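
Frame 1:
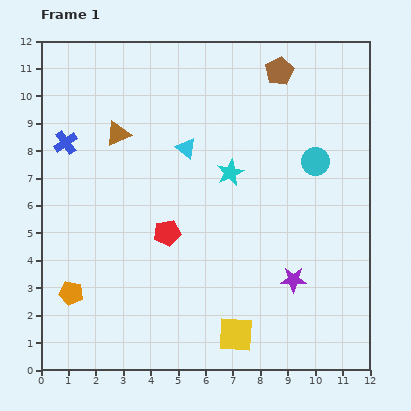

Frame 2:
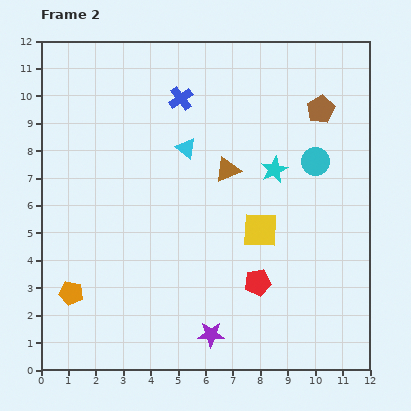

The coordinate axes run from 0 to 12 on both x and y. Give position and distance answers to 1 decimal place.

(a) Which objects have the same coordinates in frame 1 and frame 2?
the orange pentagon, the cyan circle, the cyan triangle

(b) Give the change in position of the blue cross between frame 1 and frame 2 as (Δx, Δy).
(4.2, 1.6)

The blue cross was at (0.9, 8.3) in frame 1 and (5.1, 9.9) in frame 2.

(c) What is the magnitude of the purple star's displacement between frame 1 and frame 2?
3.6

The purple star moved from (9.2, 3.3) to (6.2, 1.3), a distance of √(3.0² + 2.0²) ≈ 3.6.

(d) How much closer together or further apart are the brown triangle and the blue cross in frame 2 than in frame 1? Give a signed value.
+1.2

Distance in frame 1: 1.9. Distance in frame 2: 3.1.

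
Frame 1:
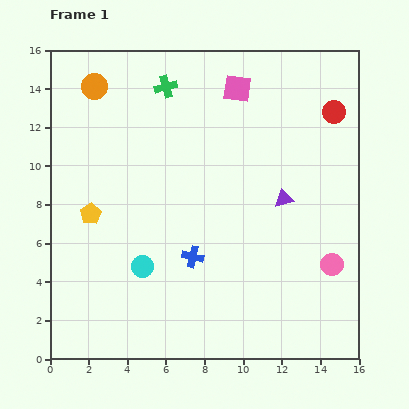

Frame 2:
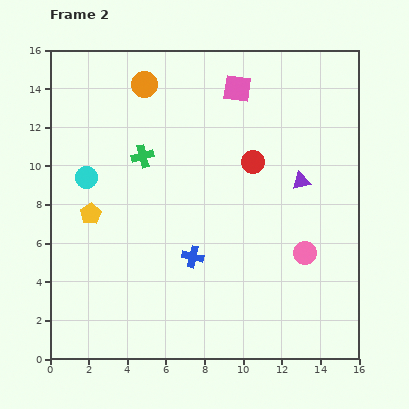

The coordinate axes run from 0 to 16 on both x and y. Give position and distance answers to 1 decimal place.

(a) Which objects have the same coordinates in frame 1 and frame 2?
the yellow pentagon, the pink square, the blue cross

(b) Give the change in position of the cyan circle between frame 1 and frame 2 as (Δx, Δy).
(-2.9, 4.6)

The cyan circle was at (4.8, 4.8) in frame 1 and (1.9, 9.4) in frame 2.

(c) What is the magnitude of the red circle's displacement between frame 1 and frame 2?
4.9

The red circle moved from (14.7, 12.8) to (10.5, 10.2), a distance of √(4.2² + 2.6²) ≈ 4.9.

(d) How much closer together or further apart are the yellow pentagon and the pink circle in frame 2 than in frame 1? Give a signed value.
-1.5

Distance in frame 1: 12.8. Distance in frame 2: 11.3.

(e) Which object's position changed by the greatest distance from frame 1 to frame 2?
the cyan circle

(moved 5.4; next 4.9)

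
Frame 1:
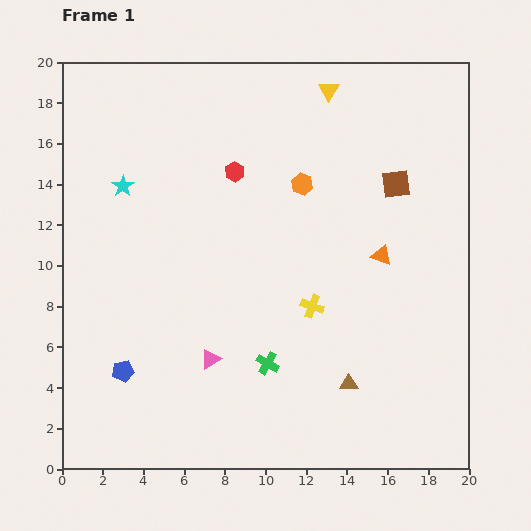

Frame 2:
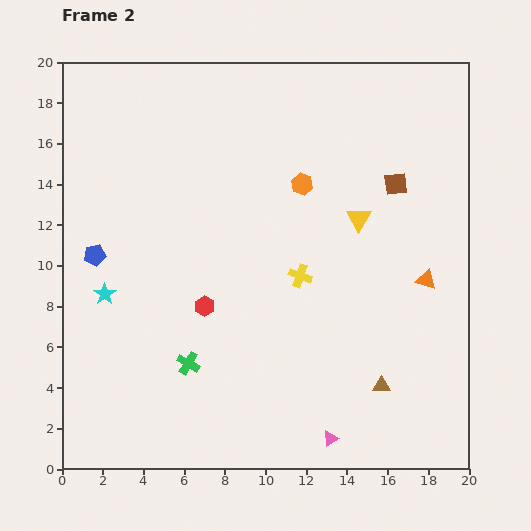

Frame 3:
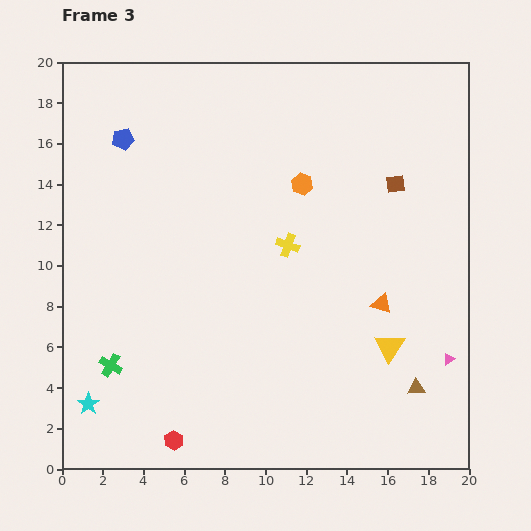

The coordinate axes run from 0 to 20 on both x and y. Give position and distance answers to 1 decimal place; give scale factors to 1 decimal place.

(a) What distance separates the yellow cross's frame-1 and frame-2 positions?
1.6

The yellow cross moved from (12.3, 8.0) to (11.7, 9.5), a distance of √(0.6² + 1.5²) ≈ 1.6.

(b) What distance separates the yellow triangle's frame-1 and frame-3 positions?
13.0

The yellow triangle moved from (13.1, 18.6) to (16.1, 6.0), a distance of √(3.0² + 12.6²) ≈ 13.0.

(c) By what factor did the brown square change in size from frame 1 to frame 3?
0.7×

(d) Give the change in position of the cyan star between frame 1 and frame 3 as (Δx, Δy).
(-1.7, -10.7)

The cyan star was at (3.0, 13.9) in frame 1 and (1.3, 3.2) in frame 3.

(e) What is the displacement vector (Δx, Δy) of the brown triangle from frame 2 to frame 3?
(1.7, -0.1)

The brown triangle was at (15.7, 4.1) in frame 2 and (17.4, 4.0) in frame 3.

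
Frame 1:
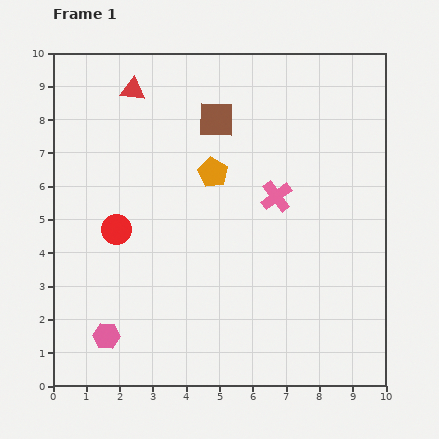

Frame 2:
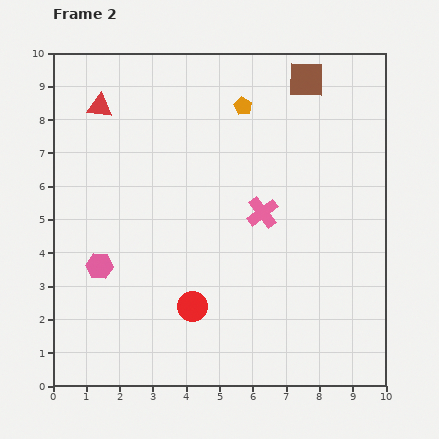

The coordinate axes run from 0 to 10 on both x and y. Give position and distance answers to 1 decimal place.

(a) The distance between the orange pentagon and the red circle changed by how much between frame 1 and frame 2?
+2.8

Distance in frame 1: 3.4. Distance in frame 2: 6.2.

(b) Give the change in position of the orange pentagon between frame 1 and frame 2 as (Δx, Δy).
(0.9, 2.0)

The orange pentagon was at (4.8, 6.4) in frame 1 and (5.7, 8.4) in frame 2.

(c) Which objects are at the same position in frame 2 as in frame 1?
none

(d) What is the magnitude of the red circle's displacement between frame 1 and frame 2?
3.3

The red circle moved from (1.9, 4.7) to (4.2, 2.4), a distance of √(2.3² + 2.3²) ≈ 3.3.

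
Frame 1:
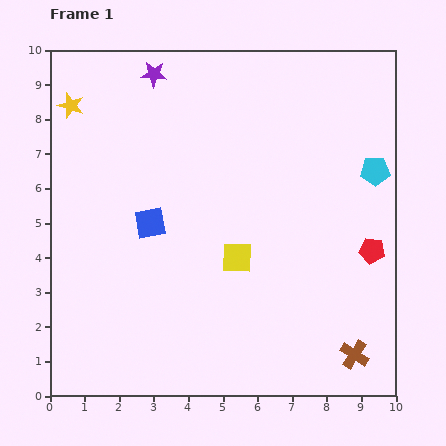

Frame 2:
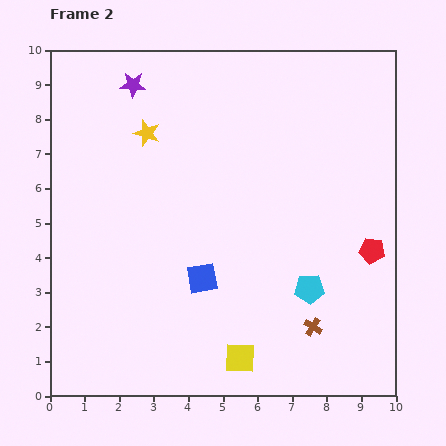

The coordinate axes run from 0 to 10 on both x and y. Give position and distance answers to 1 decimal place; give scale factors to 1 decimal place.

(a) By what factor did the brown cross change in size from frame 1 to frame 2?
0.6×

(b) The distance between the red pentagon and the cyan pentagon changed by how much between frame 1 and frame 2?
-0.2

Distance in frame 1: 2.3. Distance in frame 2: 2.1.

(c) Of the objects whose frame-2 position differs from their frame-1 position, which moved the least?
the purple star

(moved 0.7)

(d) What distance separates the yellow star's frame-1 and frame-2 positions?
2.3

The yellow star moved from (0.6, 8.4) to (2.8, 7.6), a distance of √(2.2² + 0.8²) ≈ 2.3.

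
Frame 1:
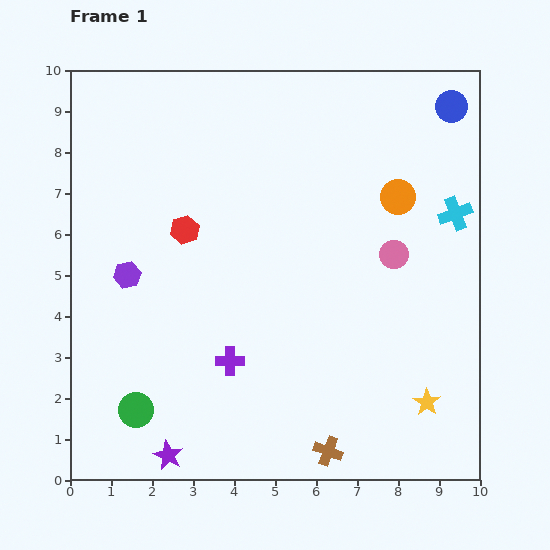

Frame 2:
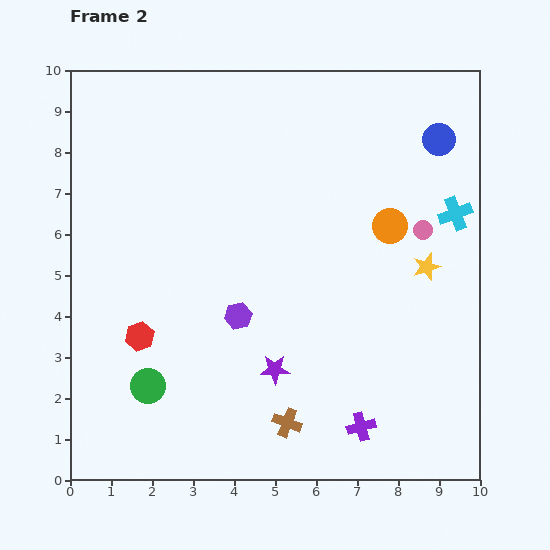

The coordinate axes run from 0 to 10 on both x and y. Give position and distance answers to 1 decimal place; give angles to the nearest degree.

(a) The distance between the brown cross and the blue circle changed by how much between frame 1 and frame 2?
-1.1

Distance in frame 1: 8.9. Distance in frame 2: 7.8.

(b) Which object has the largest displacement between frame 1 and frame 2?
the purple cross

(moved 3.6; next 3.3)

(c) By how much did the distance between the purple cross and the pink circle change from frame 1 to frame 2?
+0.2

Distance in frame 1: 4.8. Distance in frame 2: 5.0.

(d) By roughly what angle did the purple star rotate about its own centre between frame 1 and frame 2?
29° counter-clockwise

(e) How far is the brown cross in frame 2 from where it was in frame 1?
1.2

The brown cross moved from (6.3, 0.7) to (5.3, 1.4), a distance of √(1.0² + 0.7²) ≈ 1.2.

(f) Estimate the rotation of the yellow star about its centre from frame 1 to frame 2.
20° clockwise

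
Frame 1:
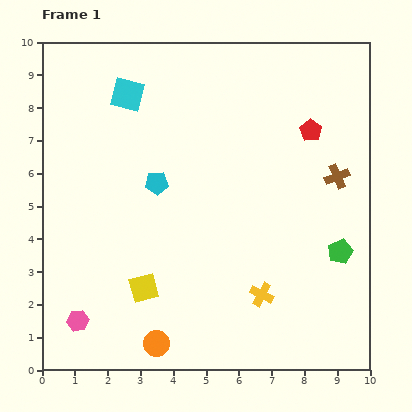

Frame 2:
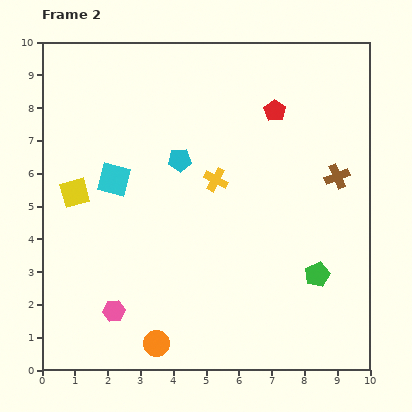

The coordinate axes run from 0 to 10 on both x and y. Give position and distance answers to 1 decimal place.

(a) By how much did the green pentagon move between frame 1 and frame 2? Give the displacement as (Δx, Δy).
(-0.7, -0.7)

The green pentagon was at (9.1, 3.6) in frame 1 and (8.4, 2.9) in frame 2.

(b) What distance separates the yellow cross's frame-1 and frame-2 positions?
3.8

The yellow cross moved from (6.7, 2.3) to (5.3, 5.8), a distance of √(1.4² + 3.5²) ≈ 3.8.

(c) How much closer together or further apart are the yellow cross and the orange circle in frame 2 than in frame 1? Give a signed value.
+1.8

Distance in frame 1: 3.5. Distance in frame 2: 5.3.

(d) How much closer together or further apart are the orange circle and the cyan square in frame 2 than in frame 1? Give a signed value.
-2.5

Distance in frame 1: 7.7. Distance in frame 2: 5.2.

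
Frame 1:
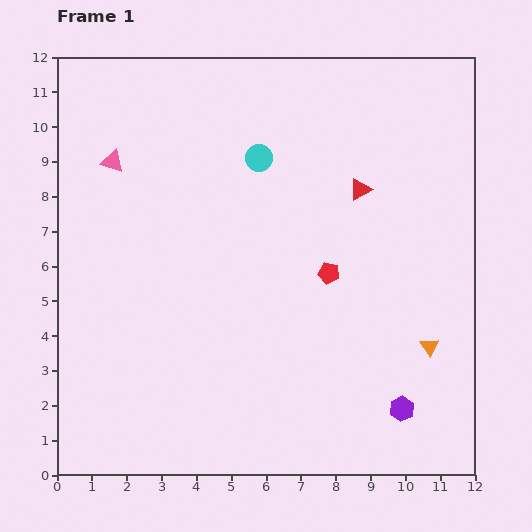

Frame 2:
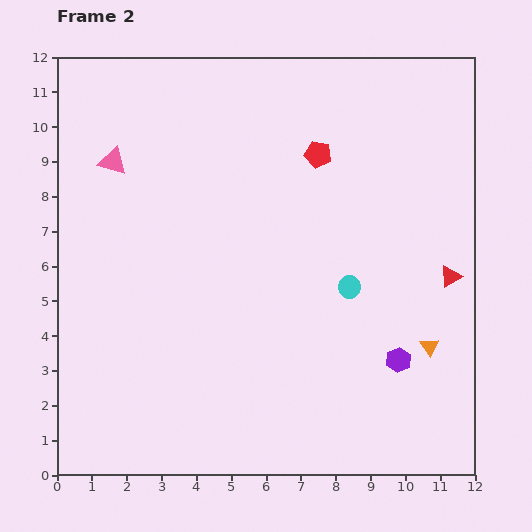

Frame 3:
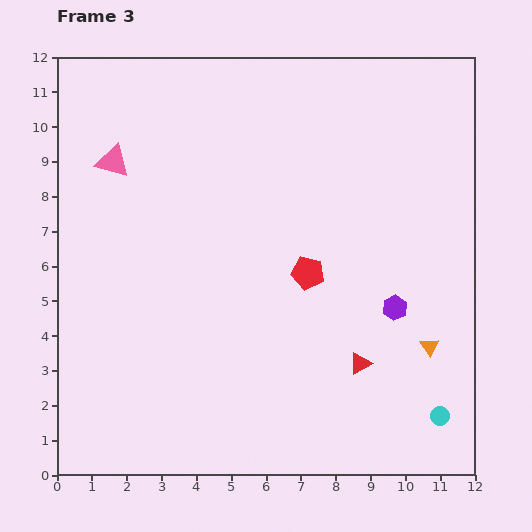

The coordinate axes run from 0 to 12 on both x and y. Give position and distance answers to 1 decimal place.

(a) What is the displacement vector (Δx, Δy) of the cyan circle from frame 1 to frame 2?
(2.6, -3.7)

The cyan circle was at (5.8, 9.1) in frame 1 and (8.4, 5.4) in frame 2.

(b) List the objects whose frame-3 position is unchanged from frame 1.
the orange triangle, the pink triangle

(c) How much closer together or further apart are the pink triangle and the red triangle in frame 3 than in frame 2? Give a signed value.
-1.0

Distance in frame 2: 10.2. Distance in frame 3: 9.2.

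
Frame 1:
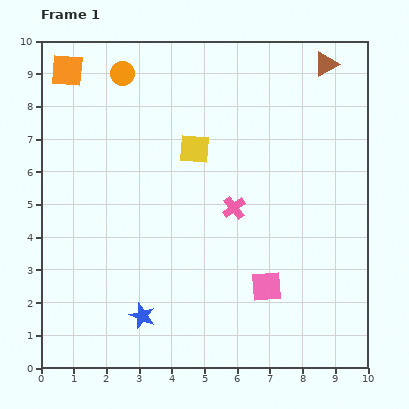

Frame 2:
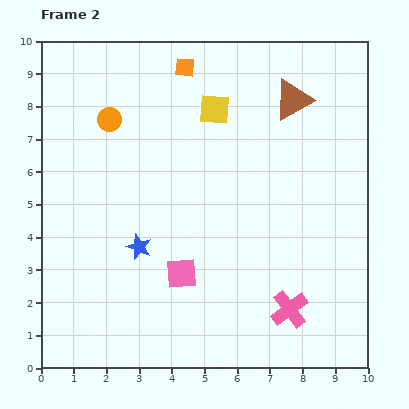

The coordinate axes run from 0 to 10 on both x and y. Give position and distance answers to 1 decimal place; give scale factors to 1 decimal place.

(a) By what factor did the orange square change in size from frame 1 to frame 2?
0.6×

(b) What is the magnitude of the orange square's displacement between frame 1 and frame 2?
3.6

The orange square moved from (0.8, 9.1) to (4.4, 9.2), a distance of √(3.6² + 0.1²) ≈ 3.6.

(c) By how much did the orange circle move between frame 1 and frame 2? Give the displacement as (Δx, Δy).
(-0.4, -1.4)

The orange circle was at (2.5, 9.0) in frame 1 and (2.1, 7.6) in frame 2.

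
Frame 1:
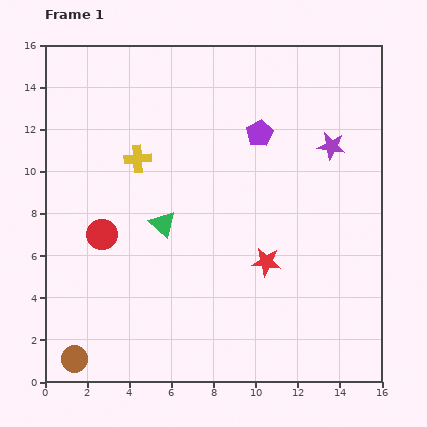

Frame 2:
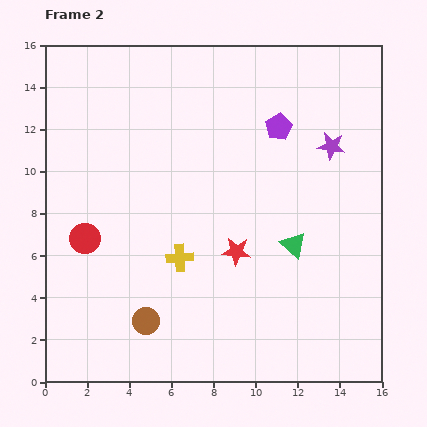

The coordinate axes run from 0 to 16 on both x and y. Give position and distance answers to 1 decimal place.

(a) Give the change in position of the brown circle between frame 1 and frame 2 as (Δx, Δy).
(3.4, 1.8)

The brown circle was at (1.4, 1.1) in frame 1 and (4.8, 2.9) in frame 2.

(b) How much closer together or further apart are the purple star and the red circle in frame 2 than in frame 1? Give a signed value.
+0.8

Distance in frame 1: 11.7. Distance in frame 2: 12.5.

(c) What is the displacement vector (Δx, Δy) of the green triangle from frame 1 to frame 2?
(6.2, -1.0)

The green triangle was at (5.6, 7.5) in frame 1 and (11.8, 6.5) in frame 2.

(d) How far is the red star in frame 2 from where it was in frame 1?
1.5

The red star moved from (10.5, 5.7) to (9.1, 6.2), a distance of √(1.4² + 0.5²) ≈ 1.5.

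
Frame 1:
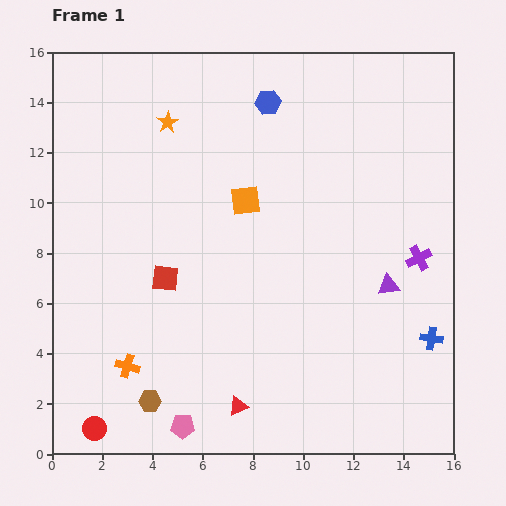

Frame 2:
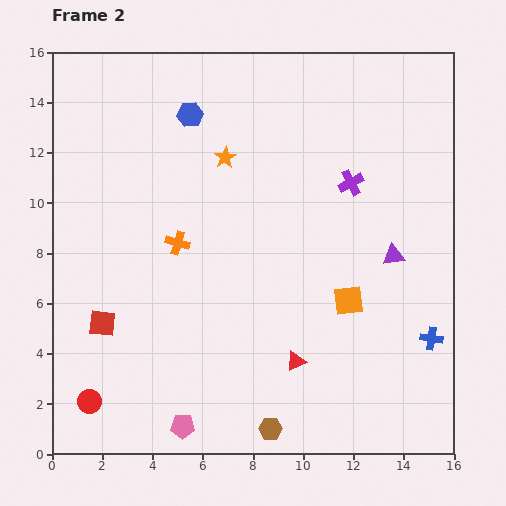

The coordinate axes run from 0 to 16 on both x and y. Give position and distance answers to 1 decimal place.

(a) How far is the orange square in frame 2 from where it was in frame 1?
5.7

The orange square moved from (7.7, 10.1) to (11.8, 6.1), a distance of √(4.1² + 4.0²) ≈ 5.7.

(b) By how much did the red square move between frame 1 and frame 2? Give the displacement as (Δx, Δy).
(-2.5, -1.8)

The red square was at (4.5, 7.0) in frame 1 and (2.0, 5.2) in frame 2.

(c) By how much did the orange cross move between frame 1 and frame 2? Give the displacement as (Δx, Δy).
(2.0, 4.9)

The orange cross was at (3.0, 3.5) in frame 1 and (5.0, 8.4) in frame 2.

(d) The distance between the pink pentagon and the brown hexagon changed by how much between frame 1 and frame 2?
+1.9

Distance in frame 1: 1.6. Distance in frame 2: 3.5.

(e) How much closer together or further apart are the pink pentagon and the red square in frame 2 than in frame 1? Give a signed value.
-0.7

Distance in frame 1: 5.9. Distance in frame 2: 5.2.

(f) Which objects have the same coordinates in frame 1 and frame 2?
the blue cross, the pink pentagon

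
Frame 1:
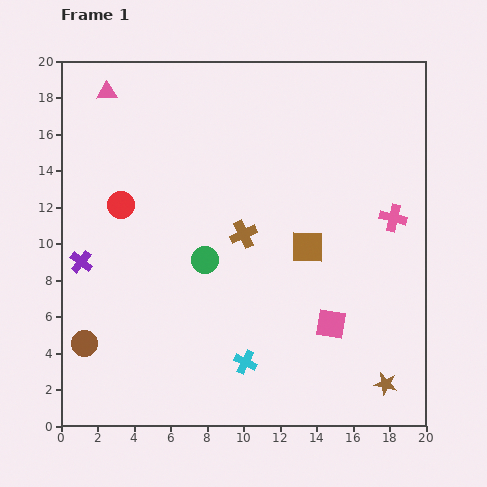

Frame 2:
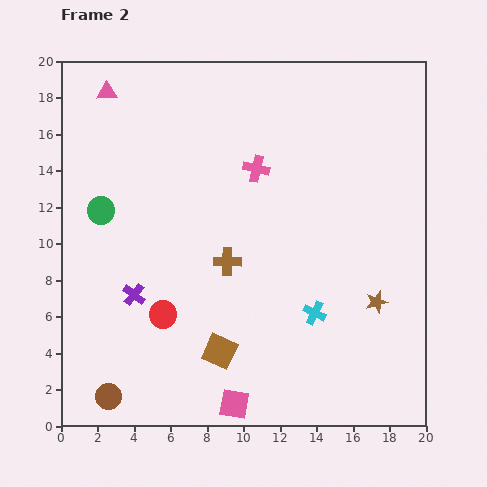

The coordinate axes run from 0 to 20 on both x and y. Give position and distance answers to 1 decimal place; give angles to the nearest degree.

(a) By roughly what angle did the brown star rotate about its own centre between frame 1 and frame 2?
27° counter-clockwise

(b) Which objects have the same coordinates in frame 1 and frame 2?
the pink triangle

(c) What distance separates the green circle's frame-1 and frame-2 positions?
6.3

The green circle moved from (7.9, 9.1) to (2.2, 11.8), a distance of √(5.7² + 2.7²) ≈ 6.3.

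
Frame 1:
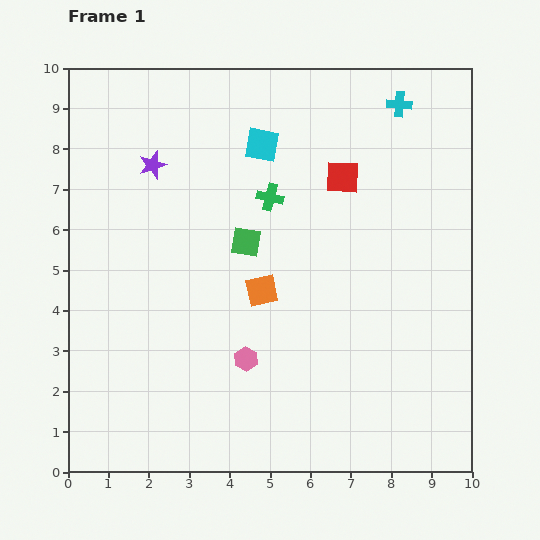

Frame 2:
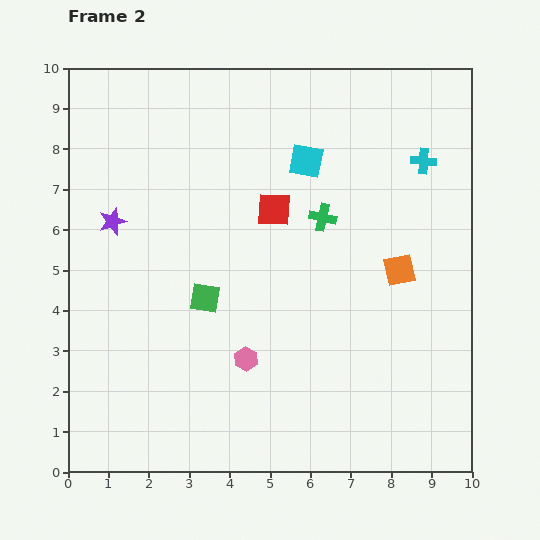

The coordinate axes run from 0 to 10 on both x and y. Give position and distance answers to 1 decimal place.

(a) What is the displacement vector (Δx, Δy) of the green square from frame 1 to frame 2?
(-1.0, -1.4)

The green square was at (4.4, 5.7) in frame 1 and (3.4, 4.3) in frame 2.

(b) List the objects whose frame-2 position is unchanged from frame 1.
the pink hexagon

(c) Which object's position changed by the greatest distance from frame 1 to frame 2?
the orange square

(moved 3.4; next 1.9)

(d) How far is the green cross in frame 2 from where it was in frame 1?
1.4

The green cross moved from (5.0, 6.8) to (6.3, 6.3), a distance of √(1.3² + 0.5²) ≈ 1.4.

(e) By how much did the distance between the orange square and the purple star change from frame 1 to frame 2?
+3.1

Distance in frame 1: 4.1. Distance in frame 2: 7.2.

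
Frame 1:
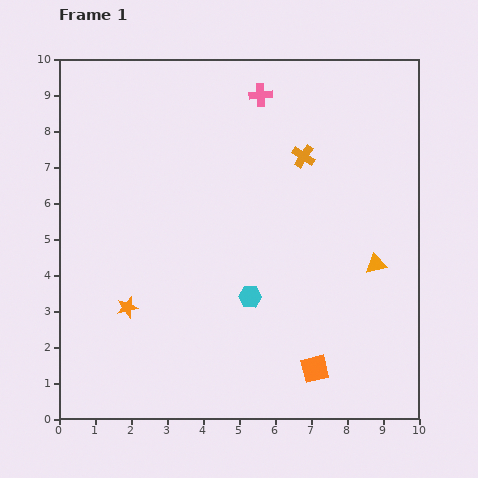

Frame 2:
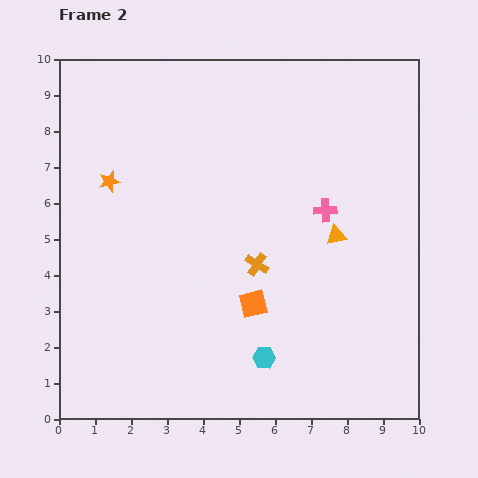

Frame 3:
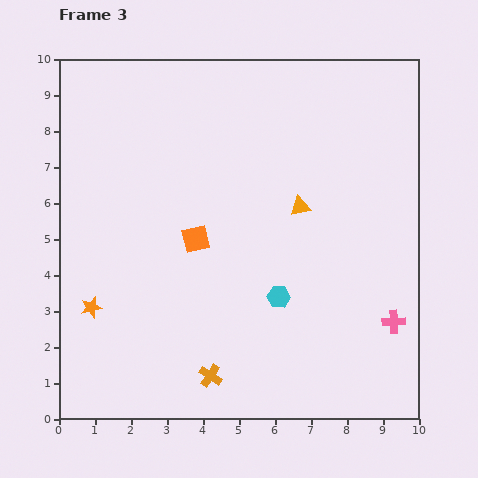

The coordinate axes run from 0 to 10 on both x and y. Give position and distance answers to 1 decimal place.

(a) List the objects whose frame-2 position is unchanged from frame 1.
none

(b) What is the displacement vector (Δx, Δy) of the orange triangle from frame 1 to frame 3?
(-2.1, 1.6)

The orange triangle was at (8.8, 4.3) in frame 1 and (6.7, 5.9) in frame 3.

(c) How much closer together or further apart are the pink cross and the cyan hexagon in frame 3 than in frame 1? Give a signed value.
-2.3

Distance in frame 1: 5.6. Distance in frame 3: 3.3.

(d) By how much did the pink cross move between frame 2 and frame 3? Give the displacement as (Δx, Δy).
(1.9, -3.1)

The pink cross was at (7.4, 5.8) in frame 2 and (9.3, 2.7) in frame 3.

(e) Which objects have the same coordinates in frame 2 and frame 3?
none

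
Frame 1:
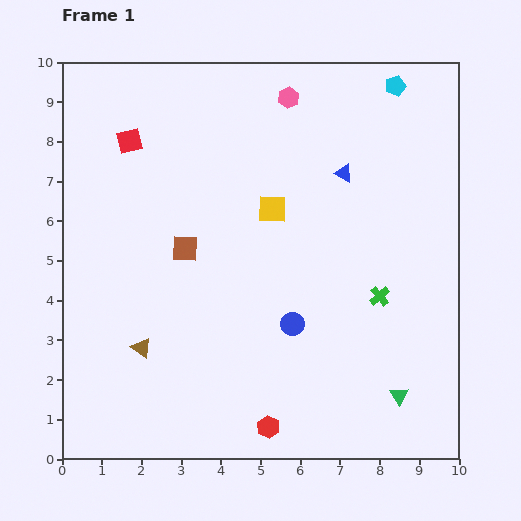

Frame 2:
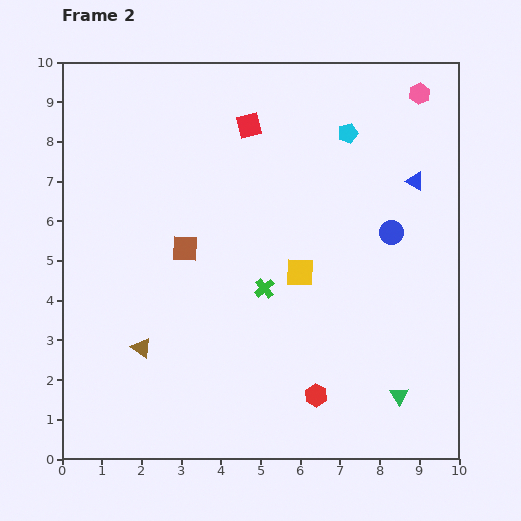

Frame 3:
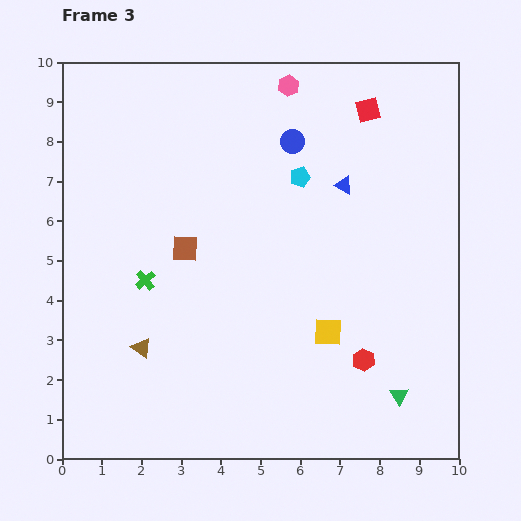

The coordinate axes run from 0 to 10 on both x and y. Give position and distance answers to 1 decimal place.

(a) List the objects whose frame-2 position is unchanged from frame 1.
the brown triangle, the green triangle, the brown square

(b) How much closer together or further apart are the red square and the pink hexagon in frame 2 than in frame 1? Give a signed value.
+0.3

Distance in frame 1: 4.1. Distance in frame 2: 4.4.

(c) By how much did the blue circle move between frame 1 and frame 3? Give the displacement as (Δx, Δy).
(0.0, 4.6)

The blue circle was at (5.8, 3.4) in frame 1 and (5.8, 8.0) in frame 3.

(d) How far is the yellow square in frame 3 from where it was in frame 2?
1.7

The yellow square moved from (6.0, 4.7) to (6.7, 3.2), a distance of √(0.7² + 1.5²) ≈ 1.7.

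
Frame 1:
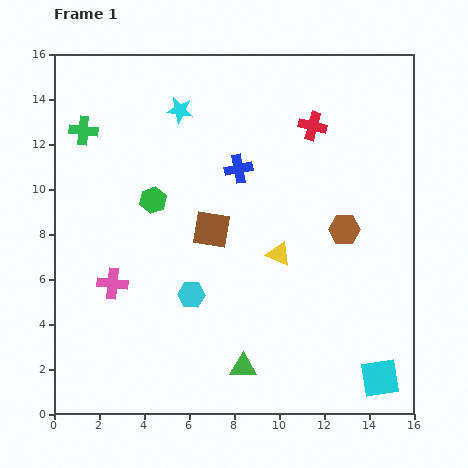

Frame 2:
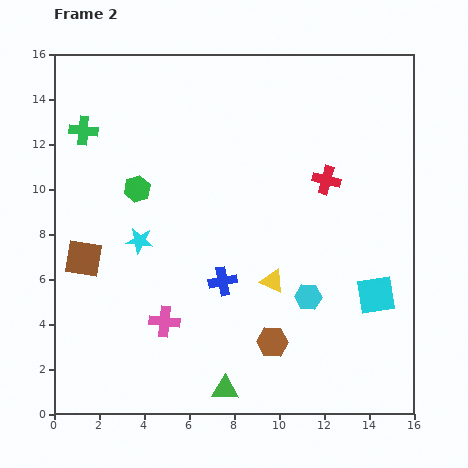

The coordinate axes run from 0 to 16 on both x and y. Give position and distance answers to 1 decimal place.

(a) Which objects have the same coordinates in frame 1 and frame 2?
the green cross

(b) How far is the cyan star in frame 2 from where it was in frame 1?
6.1

The cyan star moved from (5.6, 13.5) to (3.8, 7.7), a distance of √(1.8² + 5.8²) ≈ 6.1.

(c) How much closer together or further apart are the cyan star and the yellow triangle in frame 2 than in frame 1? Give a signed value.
-1.6

Distance in frame 1: 7.8. Distance in frame 2: 6.2.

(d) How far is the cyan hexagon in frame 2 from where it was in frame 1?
5.2

The cyan hexagon moved from (6.1, 5.3) to (11.3, 5.2), a distance of √(5.2² + 0.1²) ≈ 5.2.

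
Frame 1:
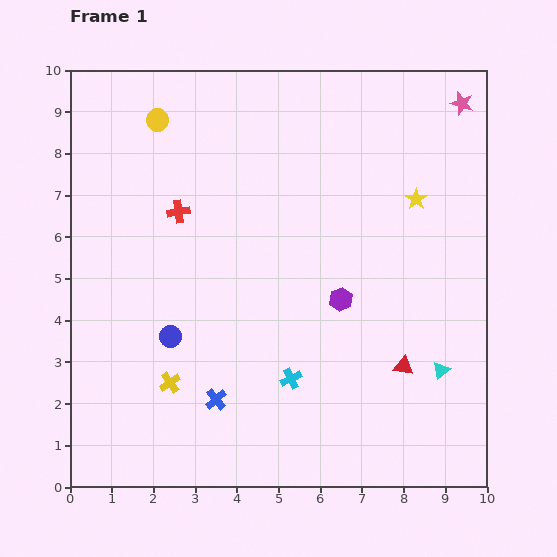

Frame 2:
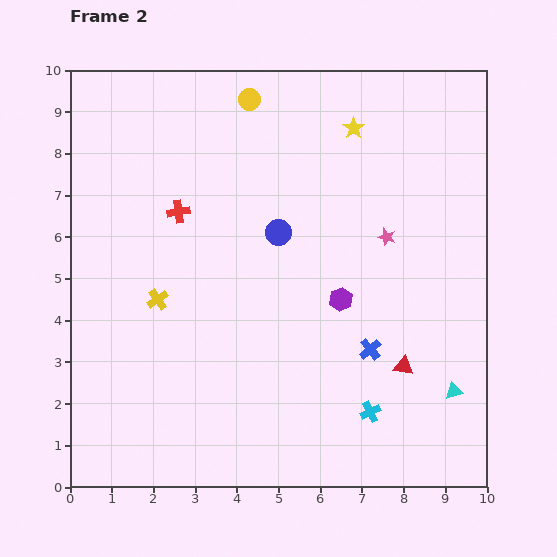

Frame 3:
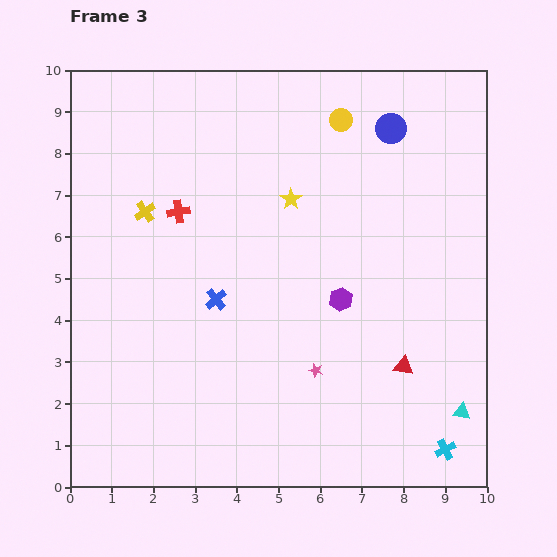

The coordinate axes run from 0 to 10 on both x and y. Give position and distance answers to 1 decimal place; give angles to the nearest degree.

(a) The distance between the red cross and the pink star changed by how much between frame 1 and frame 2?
-2.3

Distance in frame 1: 7.3. Distance in frame 2: 5.0.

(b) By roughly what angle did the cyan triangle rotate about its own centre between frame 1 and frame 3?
47° clockwise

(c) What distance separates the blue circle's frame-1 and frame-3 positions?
7.3

The blue circle moved from (2.4, 3.6) to (7.7, 8.6), a distance of √(5.3² + 5.0²) ≈ 7.3.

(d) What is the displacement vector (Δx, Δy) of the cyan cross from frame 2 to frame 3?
(1.8, -0.9)

The cyan cross was at (7.2, 1.8) in frame 2 and (9.0, 0.9) in frame 3.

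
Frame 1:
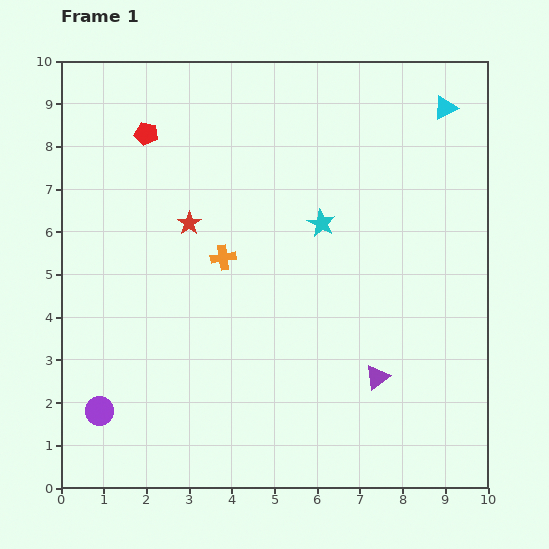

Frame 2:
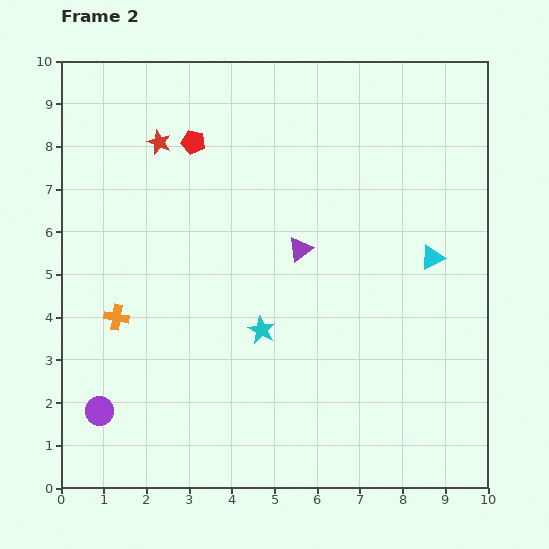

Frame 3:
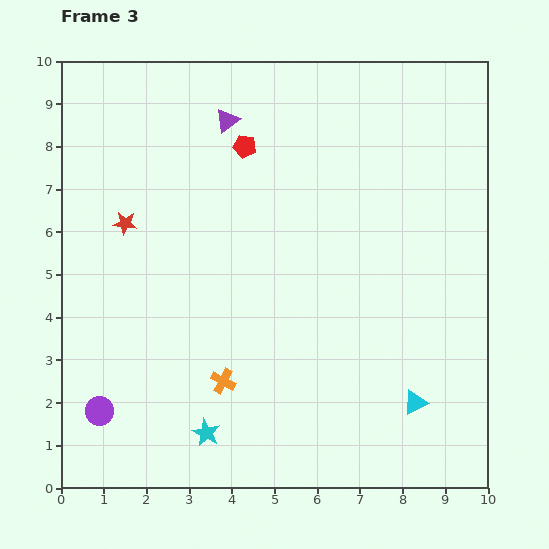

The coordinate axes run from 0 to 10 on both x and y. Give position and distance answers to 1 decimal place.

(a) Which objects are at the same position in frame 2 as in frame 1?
the purple circle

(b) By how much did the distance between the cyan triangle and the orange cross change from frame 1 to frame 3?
-1.8

Distance in frame 1: 6.3. Distance in frame 3: 4.5.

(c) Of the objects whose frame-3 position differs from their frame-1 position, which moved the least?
the red star

(moved 1.5)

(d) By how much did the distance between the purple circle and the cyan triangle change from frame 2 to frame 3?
-1.2

Distance in frame 2: 8.6. Distance in frame 3: 7.4.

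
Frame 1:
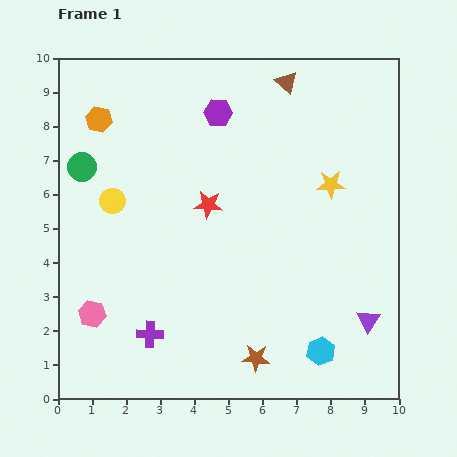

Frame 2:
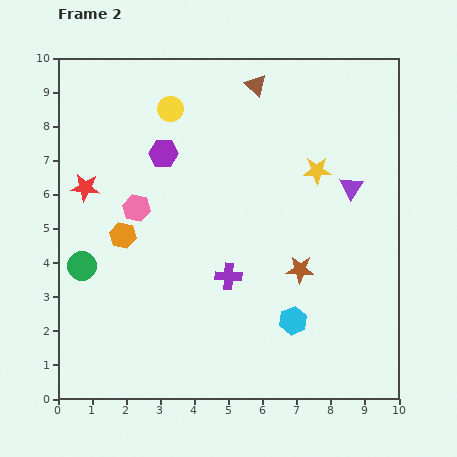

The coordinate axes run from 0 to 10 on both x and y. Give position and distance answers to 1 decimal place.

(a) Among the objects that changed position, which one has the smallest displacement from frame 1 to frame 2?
the yellow star

(moved 0.6)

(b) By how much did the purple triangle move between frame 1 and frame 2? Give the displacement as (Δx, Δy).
(-0.5, 3.9)

The purple triangle was at (9.1, 2.3) in frame 1 and (8.6, 6.2) in frame 2.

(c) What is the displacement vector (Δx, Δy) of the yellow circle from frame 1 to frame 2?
(1.7, 2.7)

The yellow circle was at (1.6, 5.8) in frame 1 and (3.3, 8.5) in frame 2.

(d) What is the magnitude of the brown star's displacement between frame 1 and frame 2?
2.9

The brown star moved from (5.8, 1.2) to (7.1, 3.8), a distance of √(1.3² + 2.6²) ≈ 2.9.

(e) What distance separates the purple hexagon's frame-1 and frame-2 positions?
2.0

The purple hexagon moved from (4.7, 8.4) to (3.1, 7.2), a distance of √(1.6² + 1.2²) ≈ 2.0.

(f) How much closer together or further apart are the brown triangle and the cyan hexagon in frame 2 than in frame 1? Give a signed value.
-1.0

Distance in frame 1: 8.0. Distance in frame 2: 7.0.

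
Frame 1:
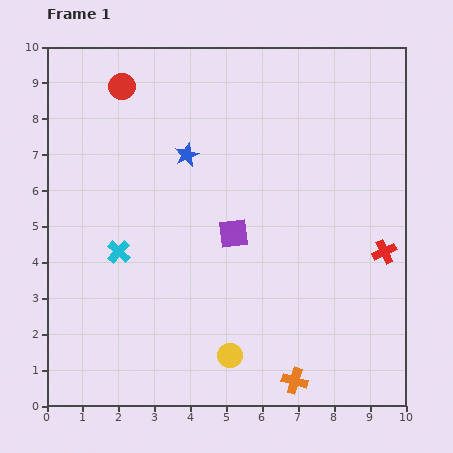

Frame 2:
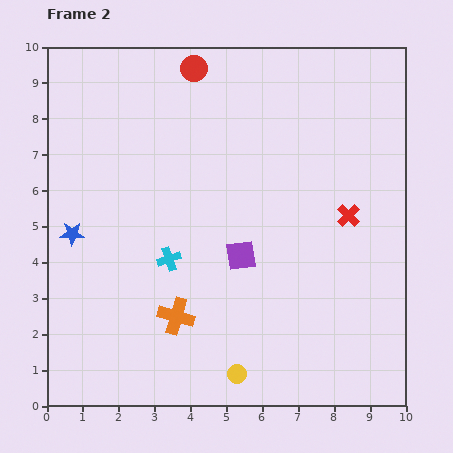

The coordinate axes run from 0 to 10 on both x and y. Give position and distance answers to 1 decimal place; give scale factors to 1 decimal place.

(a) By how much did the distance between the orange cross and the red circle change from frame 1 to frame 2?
-2.6

Distance in frame 1: 9.5. Distance in frame 2: 6.9.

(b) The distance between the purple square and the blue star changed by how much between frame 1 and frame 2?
+2.1

Distance in frame 1: 2.6. Distance in frame 2: 4.7.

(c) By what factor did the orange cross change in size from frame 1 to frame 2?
1.4×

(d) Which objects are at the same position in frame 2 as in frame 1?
none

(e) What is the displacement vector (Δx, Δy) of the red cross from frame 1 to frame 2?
(-1.0, 1.0)

The red cross was at (9.4, 4.3) in frame 1 and (8.4, 5.3) in frame 2.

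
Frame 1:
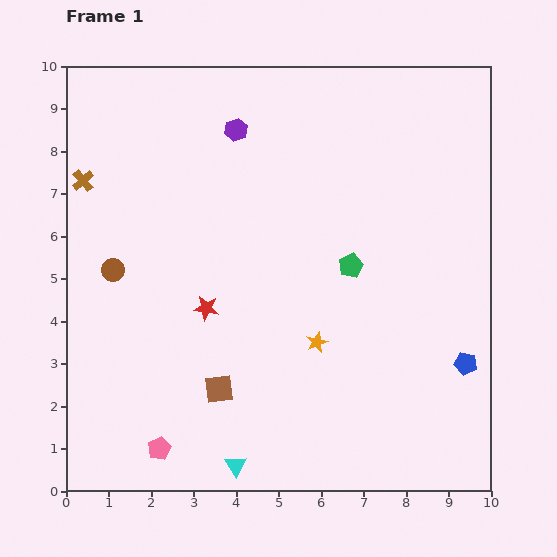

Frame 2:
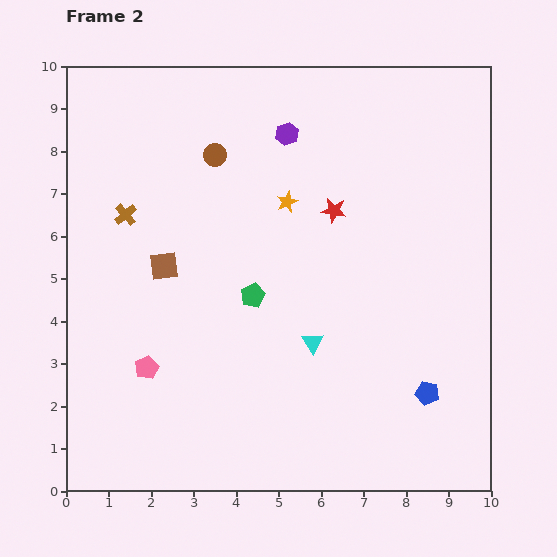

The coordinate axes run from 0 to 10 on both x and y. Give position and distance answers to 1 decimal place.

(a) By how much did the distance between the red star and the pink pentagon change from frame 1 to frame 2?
+2.2

Distance in frame 1: 3.5. Distance in frame 2: 5.7.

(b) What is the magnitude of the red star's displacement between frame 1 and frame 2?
3.8

The red star moved from (3.3, 4.3) to (6.3, 6.6), a distance of √(3.0² + 2.3²) ≈ 3.8.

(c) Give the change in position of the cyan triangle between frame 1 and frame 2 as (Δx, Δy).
(1.8, 2.9)

The cyan triangle was at (4.0, 0.6) in frame 1 and (5.8, 3.5) in frame 2.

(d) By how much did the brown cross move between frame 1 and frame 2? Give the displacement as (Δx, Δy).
(1.0, -0.8)

The brown cross was at (0.4, 7.3) in frame 1 and (1.4, 6.5) in frame 2.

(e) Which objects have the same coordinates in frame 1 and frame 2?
none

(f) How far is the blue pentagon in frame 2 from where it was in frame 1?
1.1

The blue pentagon moved from (9.4, 3.0) to (8.5, 2.3), a distance of √(0.9² + 0.7²) ≈ 1.1.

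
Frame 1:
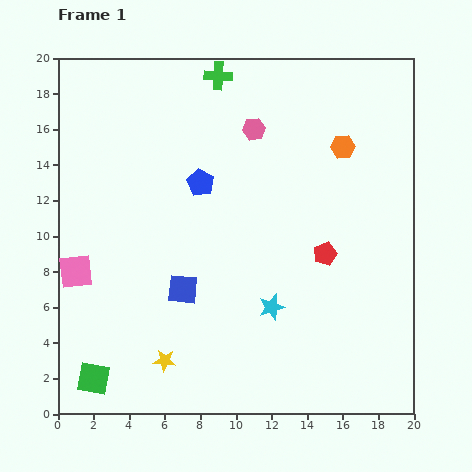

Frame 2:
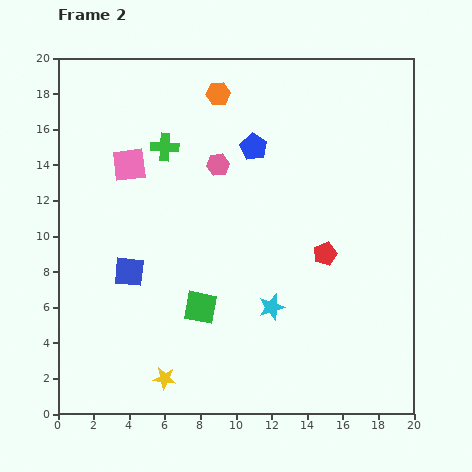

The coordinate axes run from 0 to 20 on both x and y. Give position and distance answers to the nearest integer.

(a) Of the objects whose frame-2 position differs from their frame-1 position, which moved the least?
the yellow star

(moved 1)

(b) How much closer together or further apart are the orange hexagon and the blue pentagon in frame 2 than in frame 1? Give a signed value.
-4

Distance in frame 1: 8. Distance in frame 2: 4.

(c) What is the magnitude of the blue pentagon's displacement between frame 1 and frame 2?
4

The blue pentagon moved from (8, 13) to (11, 15), a distance of √(3² + 2²) ≈ 4.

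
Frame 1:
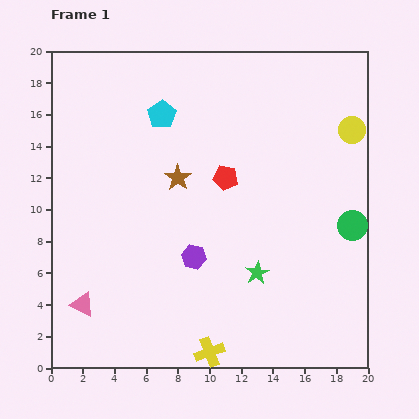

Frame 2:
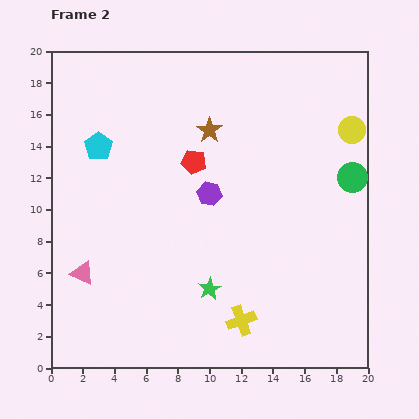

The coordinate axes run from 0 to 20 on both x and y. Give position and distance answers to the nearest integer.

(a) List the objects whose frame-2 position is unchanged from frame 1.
the yellow circle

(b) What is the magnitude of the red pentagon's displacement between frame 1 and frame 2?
2

The red pentagon moved from (11, 12) to (9, 13), a distance of √(2² + 1²) ≈ 2.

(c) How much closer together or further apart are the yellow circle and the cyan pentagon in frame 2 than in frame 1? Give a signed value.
+4

Distance in frame 1: 12. Distance in frame 2: 16.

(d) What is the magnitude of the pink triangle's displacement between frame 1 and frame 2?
2

The pink triangle moved from (2, 4) to (2, 6), a distance of √(0² + 2²) ≈ 2.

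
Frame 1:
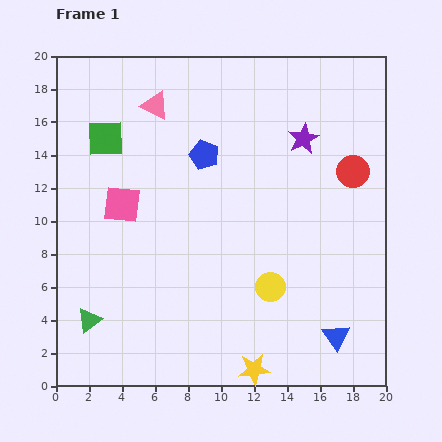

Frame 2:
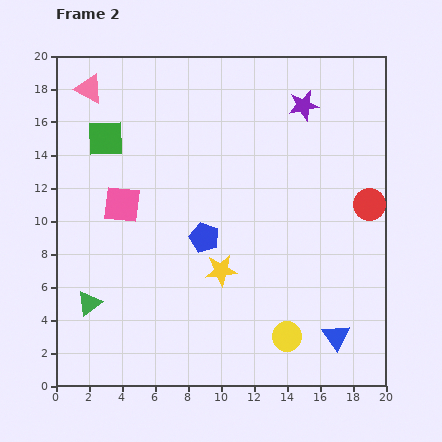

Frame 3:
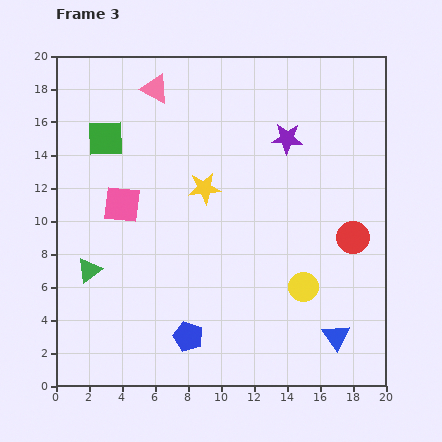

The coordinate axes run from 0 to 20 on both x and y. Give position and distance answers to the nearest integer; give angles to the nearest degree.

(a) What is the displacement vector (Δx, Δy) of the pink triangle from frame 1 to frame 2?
(-4, 1)

The pink triangle was at (6, 17) in frame 1 and (2, 18) in frame 2.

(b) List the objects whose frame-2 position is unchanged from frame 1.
the pink square, the blue triangle, the green square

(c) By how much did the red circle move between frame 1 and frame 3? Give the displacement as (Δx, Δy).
(0, -4)

The red circle was at (18, 13) in frame 1 and (18, 9) in frame 3.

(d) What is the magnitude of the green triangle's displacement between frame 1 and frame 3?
3

The green triangle moved from (2, 4) to (2, 7), a distance of √(0² + 3²) ≈ 3.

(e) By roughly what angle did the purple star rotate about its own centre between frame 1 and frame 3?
30° clockwise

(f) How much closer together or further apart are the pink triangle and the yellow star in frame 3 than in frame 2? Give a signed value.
-7

Distance in frame 2: 14. Distance in frame 3: 7.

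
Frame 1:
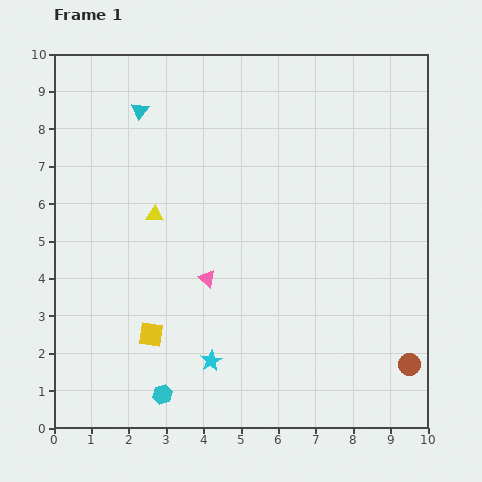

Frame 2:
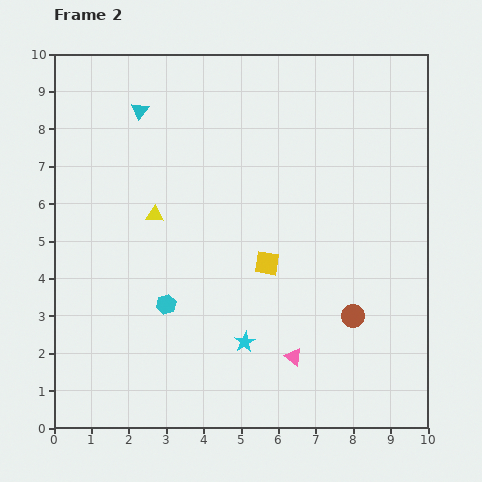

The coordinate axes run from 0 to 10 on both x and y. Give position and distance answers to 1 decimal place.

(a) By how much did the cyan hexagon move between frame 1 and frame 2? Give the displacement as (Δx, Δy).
(0.1, 2.4)

The cyan hexagon was at (2.9, 0.9) in frame 1 and (3.0, 3.3) in frame 2.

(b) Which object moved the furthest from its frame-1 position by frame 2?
the yellow square

(moved 3.6; next 3.1)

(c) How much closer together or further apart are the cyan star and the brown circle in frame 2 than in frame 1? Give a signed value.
-2.3

Distance in frame 1: 5.3. Distance in frame 2: 3.0.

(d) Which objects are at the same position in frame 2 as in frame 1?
the yellow triangle, the cyan triangle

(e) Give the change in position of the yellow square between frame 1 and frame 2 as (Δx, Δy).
(3.1, 1.9)

The yellow square was at (2.6, 2.5) in frame 1 and (5.7, 4.4) in frame 2.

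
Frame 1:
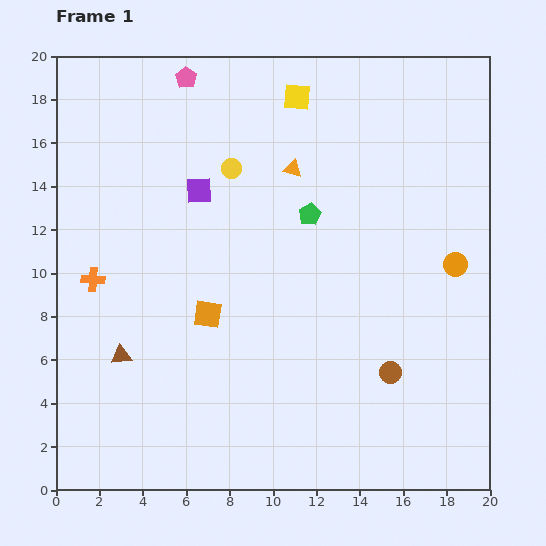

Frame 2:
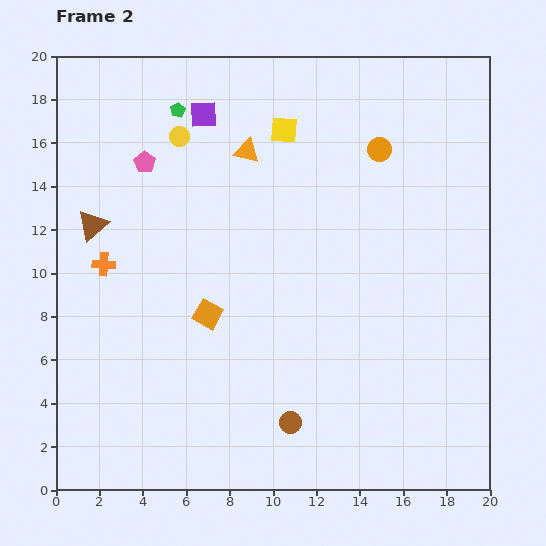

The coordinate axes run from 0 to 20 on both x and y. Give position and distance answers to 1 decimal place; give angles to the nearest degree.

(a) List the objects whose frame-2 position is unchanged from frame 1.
the orange square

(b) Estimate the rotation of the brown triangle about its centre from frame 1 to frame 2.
34° counter-clockwise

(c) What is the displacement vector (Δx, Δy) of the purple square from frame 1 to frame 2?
(0.2, 3.5)

The purple square was at (6.6, 13.8) in frame 1 and (6.8, 17.3) in frame 2.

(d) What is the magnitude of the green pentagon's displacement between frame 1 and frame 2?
7.8

The green pentagon moved from (11.7, 12.7) to (5.6, 17.5), a distance of √(6.1² + 4.8²) ≈ 7.8.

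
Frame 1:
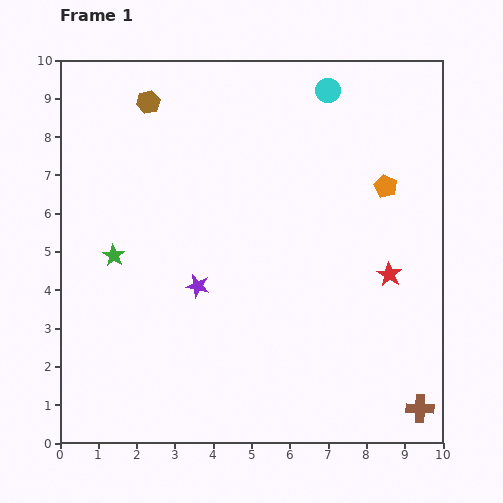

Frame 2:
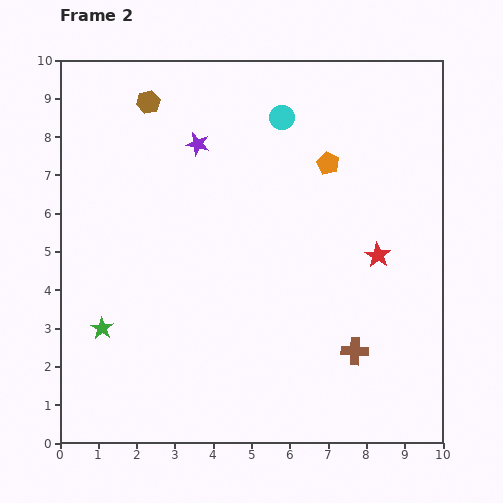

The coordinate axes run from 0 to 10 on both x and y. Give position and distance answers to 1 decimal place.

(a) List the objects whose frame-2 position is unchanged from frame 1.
the brown hexagon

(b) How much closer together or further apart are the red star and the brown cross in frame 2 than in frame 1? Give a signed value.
-1.0

Distance in frame 1: 3.6. Distance in frame 2: 2.6.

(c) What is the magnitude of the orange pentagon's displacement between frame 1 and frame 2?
1.6

The orange pentagon moved from (8.5, 6.7) to (7.0, 7.3), a distance of √(1.5² + 0.6²) ≈ 1.6.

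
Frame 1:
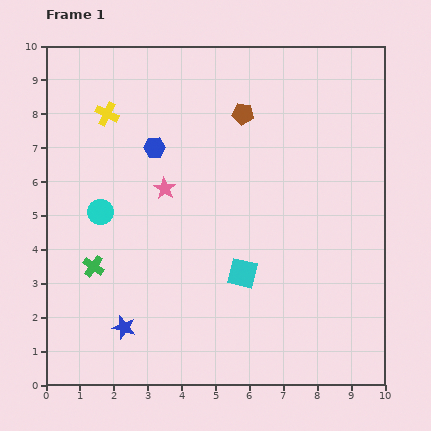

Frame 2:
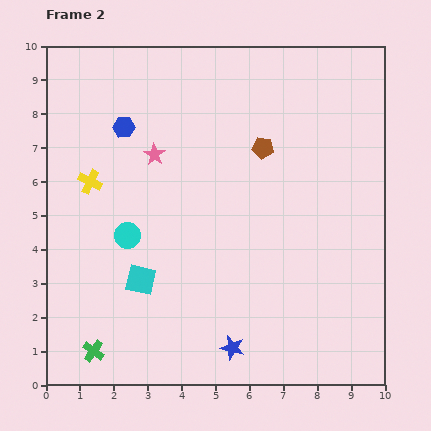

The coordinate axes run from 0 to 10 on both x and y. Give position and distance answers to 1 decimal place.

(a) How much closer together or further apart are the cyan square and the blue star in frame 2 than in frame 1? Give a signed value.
-0.4

Distance in frame 1: 3.8. Distance in frame 2: 3.4.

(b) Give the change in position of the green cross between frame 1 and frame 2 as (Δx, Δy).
(0.0, -2.5)

The green cross was at (1.4, 3.5) in frame 1 and (1.4, 1.0) in frame 2.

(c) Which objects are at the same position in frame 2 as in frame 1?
none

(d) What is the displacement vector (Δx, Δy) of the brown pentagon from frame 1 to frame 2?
(0.6, -1.0)

The brown pentagon was at (5.8, 8.0) in frame 1 and (6.4, 7.0) in frame 2.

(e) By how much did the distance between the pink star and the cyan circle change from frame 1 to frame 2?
+0.5

Distance in frame 1: 2.0. Distance in frame 2: 2.5.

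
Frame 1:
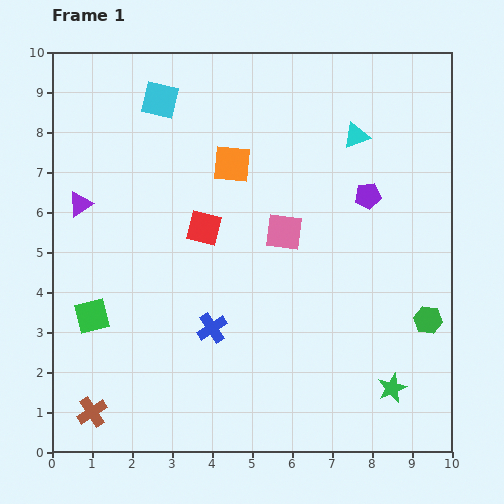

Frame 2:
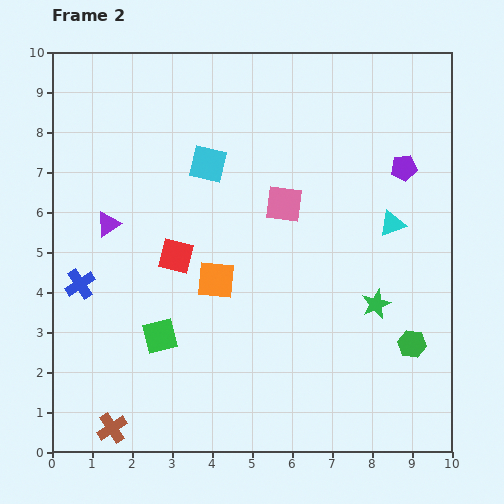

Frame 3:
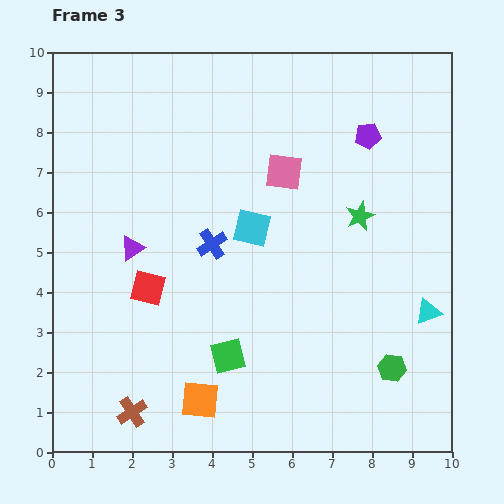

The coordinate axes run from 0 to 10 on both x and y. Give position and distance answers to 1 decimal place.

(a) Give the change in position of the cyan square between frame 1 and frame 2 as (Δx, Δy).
(1.2, -1.6)

The cyan square was at (2.7, 8.8) in frame 1 and (3.9, 7.2) in frame 2.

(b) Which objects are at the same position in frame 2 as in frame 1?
none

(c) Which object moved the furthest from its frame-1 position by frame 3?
the orange square

(moved 6.0; next 4.8)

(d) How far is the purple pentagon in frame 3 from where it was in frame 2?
1.2

The purple pentagon moved from (8.8, 7.1) to (7.9, 7.9), a distance of √(0.9² + 0.8²) ≈ 1.2.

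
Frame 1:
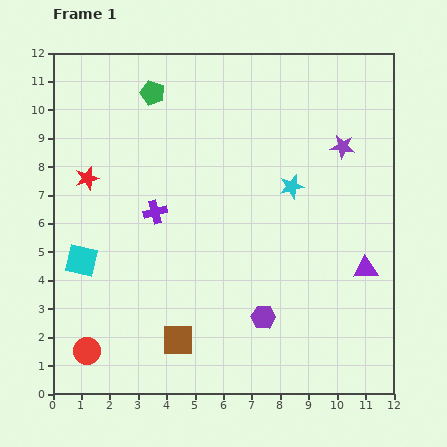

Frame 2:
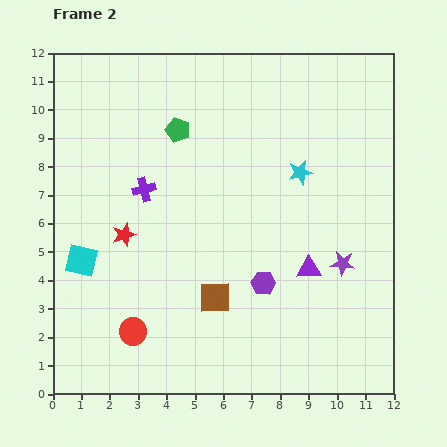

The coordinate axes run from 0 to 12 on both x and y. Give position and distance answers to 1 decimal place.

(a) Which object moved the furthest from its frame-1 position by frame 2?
the purple star

(moved 4.1; next 2.4)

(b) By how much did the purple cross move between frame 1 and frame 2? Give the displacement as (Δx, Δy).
(-0.4, 0.8)

The purple cross was at (3.6, 6.4) in frame 1 and (3.2, 7.2) in frame 2.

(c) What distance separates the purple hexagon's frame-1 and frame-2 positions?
1.2

The purple hexagon moved from (7.4, 2.7) to (7.4, 3.9), a distance of √(0.0² + 1.2²) ≈ 1.2.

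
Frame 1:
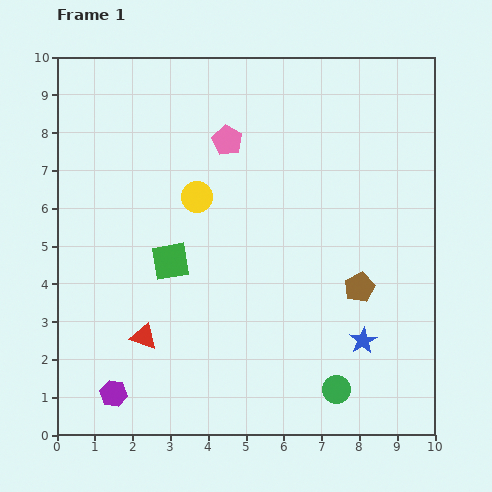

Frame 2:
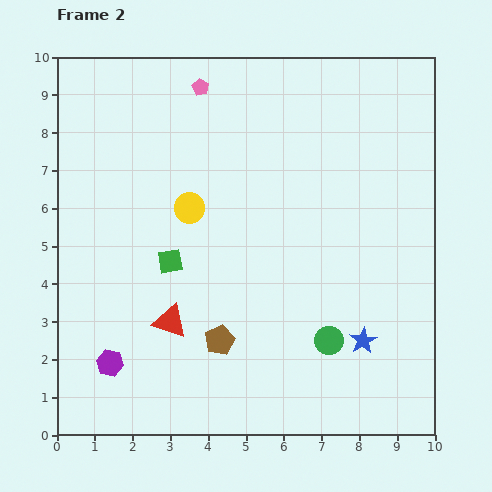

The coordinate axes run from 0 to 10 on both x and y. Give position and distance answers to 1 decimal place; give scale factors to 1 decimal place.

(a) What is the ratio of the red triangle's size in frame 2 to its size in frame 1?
1.3×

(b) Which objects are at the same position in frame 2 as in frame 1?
the green square, the blue star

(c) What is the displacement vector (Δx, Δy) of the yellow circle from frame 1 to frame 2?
(-0.2, -0.3)

The yellow circle was at (3.7, 6.3) in frame 1 and (3.5, 6.0) in frame 2.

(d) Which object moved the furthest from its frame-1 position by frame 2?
the brown pentagon

(moved 4.0; next 1.6)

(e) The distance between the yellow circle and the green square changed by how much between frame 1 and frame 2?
-0.3

Distance in frame 1: 1.8. Distance in frame 2: 1.5.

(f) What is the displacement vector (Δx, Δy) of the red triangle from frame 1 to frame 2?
(0.7, 0.4)

The red triangle was at (2.3, 2.6) in frame 1 and (3.0, 3.0) in frame 2.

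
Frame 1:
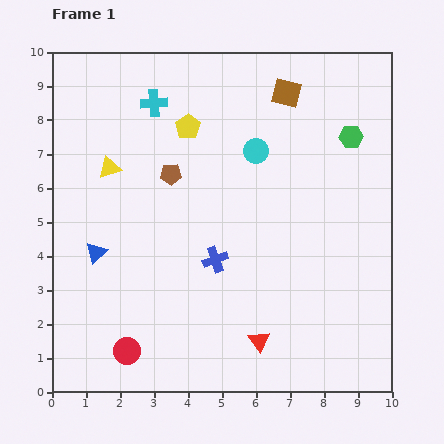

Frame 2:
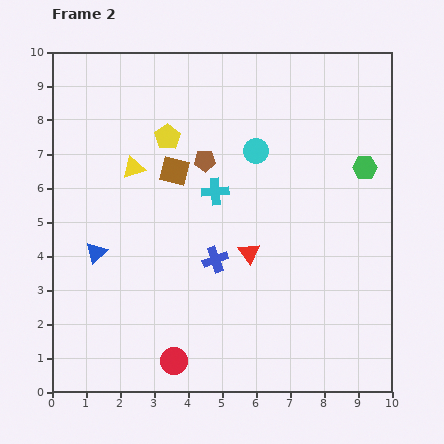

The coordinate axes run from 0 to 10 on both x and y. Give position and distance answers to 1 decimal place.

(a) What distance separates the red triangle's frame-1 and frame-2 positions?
2.6

The red triangle moved from (6.1, 1.5) to (5.8, 4.1), a distance of √(0.3² + 2.6²) ≈ 2.6.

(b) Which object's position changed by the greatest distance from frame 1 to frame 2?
the brown square

(moved 4.0; next 3.2)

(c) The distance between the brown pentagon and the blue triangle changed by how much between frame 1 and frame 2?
+1.0

Distance in frame 1: 3.2. Distance in frame 2: 4.2.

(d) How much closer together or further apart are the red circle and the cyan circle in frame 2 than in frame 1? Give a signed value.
-0.4

Distance in frame 1: 7.0. Distance in frame 2: 6.6.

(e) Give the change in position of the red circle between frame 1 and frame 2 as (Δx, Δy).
(1.4, -0.3)

The red circle was at (2.2, 1.2) in frame 1 and (3.6, 0.9) in frame 2.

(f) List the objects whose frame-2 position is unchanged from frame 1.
the cyan circle, the blue triangle, the blue cross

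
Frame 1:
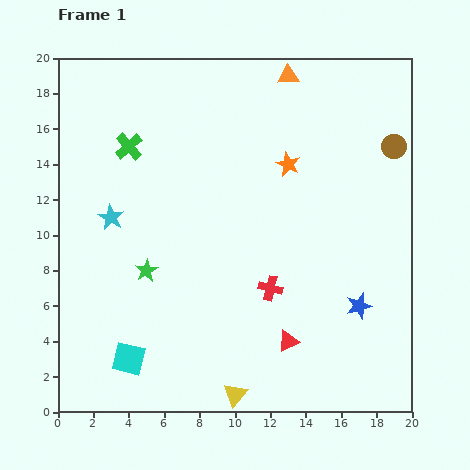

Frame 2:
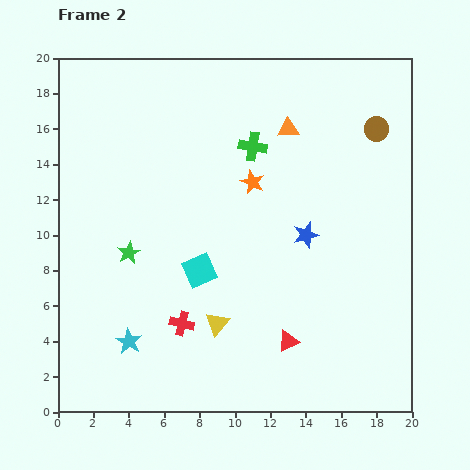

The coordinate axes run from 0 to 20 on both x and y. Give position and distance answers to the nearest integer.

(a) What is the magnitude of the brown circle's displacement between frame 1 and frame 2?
1

The brown circle moved from (19, 15) to (18, 16), a distance of √(1² + 1²) ≈ 1.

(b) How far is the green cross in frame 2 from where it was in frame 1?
7

The green cross moved from (4, 15) to (11, 15), a distance of √(7² + 0²) ≈ 7.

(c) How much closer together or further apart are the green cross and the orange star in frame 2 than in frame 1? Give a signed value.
-7

Distance in frame 1: 9. Distance in frame 2: 2.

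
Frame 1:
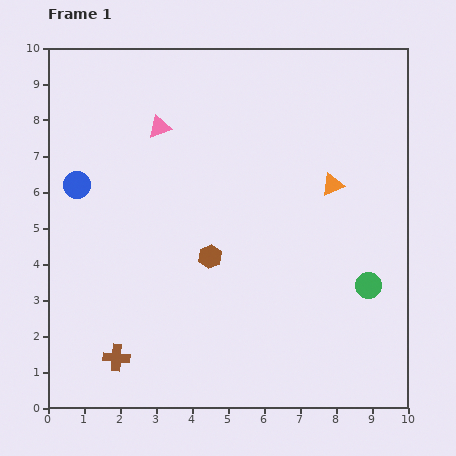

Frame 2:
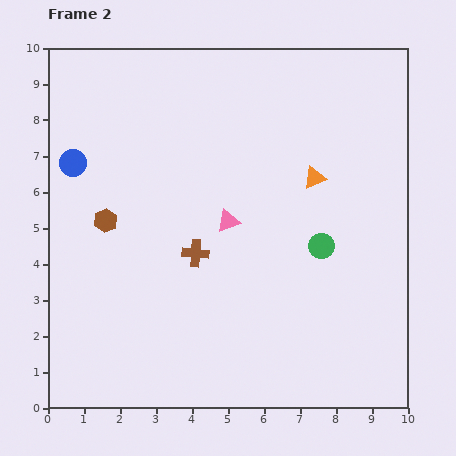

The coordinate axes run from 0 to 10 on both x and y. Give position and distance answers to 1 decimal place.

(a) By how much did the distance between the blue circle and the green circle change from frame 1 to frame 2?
-1.3

Distance in frame 1: 8.6. Distance in frame 2: 7.3.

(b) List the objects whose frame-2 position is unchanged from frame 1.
none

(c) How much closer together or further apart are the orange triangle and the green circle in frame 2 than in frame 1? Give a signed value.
-1.1

Distance in frame 1: 3.0. Distance in frame 2: 1.9.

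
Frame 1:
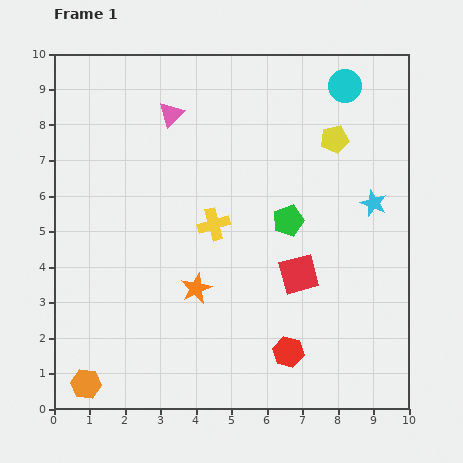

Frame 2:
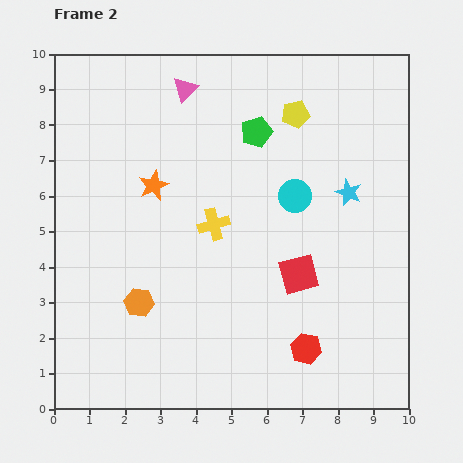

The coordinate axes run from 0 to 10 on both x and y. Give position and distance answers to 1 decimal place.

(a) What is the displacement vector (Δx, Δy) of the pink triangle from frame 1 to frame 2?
(0.4, 0.7)

The pink triangle was at (3.3, 8.3) in frame 1 and (3.7, 9.0) in frame 2.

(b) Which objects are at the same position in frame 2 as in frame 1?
the red square, the yellow cross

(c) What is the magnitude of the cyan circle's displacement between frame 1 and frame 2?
3.4

The cyan circle moved from (8.2, 9.1) to (6.8, 6.0), a distance of √(1.4² + 3.1²) ≈ 3.4.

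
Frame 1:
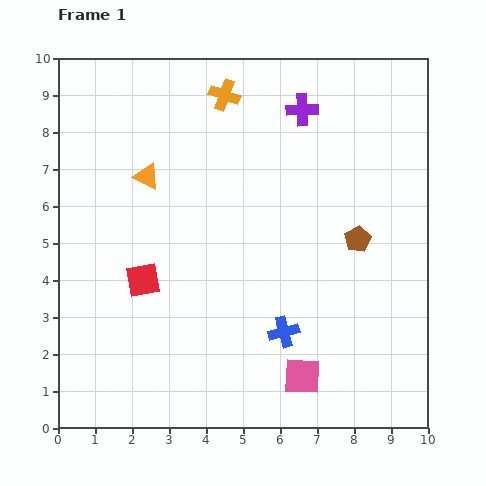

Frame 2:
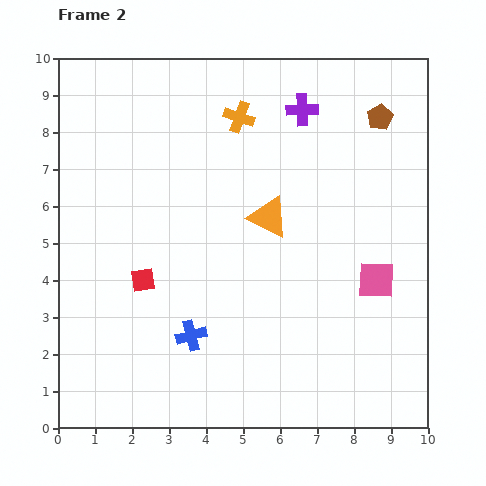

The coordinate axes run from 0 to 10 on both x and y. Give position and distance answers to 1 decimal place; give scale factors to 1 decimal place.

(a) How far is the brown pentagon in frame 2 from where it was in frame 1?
3.4

The brown pentagon moved from (8.1, 5.1) to (8.7, 8.4), a distance of √(0.6² + 3.3²) ≈ 3.4.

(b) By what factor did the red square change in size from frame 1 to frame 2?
0.7×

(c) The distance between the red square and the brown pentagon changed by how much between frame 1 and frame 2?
+1.9

Distance in frame 1: 5.9. Distance in frame 2: 7.8.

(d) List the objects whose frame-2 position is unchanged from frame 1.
the purple cross, the red square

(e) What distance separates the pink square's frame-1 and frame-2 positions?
3.3

The pink square moved from (6.6, 1.4) to (8.6, 4.0), a distance of √(2.0² + 2.6²) ≈ 3.3.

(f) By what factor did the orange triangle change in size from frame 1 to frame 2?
1.6×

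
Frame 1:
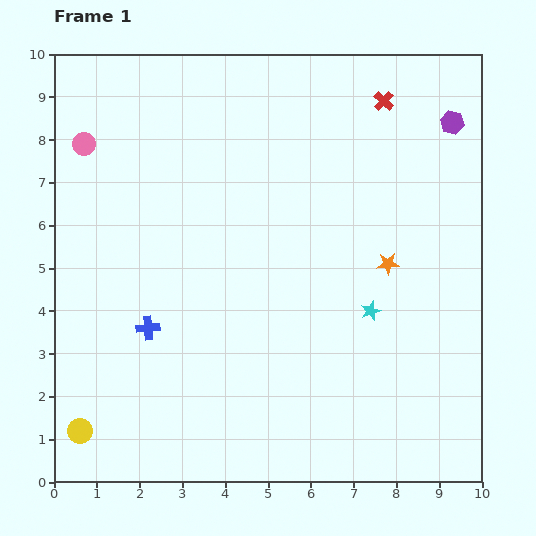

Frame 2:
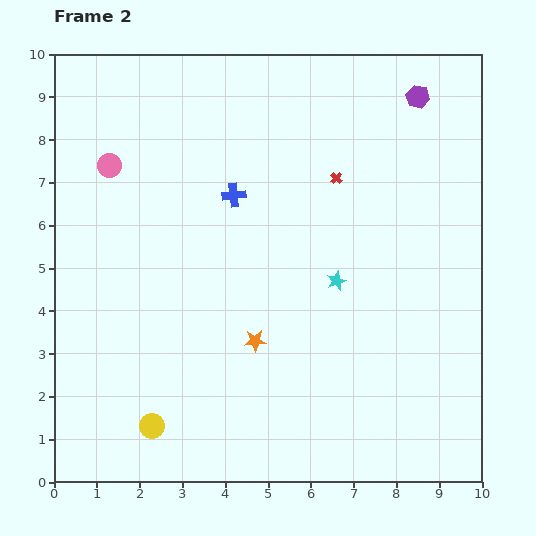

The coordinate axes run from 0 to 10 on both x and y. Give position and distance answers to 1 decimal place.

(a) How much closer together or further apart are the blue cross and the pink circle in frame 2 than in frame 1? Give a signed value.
-1.6

Distance in frame 1: 4.6. Distance in frame 2: 3.0.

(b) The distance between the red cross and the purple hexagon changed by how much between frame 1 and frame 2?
+1.0

Distance in frame 1: 1.7. Distance in frame 2: 2.7.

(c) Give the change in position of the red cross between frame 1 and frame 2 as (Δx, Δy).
(-1.1, -1.8)

The red cross was at (7.7, 8.9) in frame 1 and (6.6, 7.1) in frame 2.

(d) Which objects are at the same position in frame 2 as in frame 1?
none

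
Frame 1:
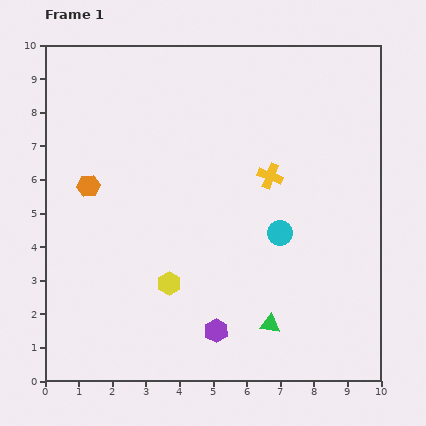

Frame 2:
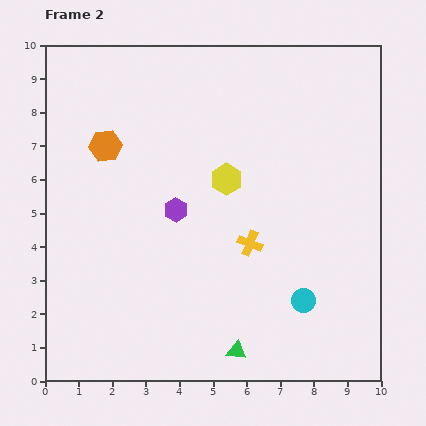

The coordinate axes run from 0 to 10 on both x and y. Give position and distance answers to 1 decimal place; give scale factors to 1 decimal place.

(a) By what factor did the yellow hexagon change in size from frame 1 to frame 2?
1.4×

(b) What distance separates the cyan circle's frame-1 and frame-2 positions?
2.1

The cyan circle moved from (7.0, 4.4) to (7.7, 2.4), a distance of √(0.7² + 2.0²) ≈ 2.1.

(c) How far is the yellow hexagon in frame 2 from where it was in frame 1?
3.5

The yellow hexagon moved from (3.7, 2.9) to (5.4, 6.0), a distance of √(1.7² + 3.1²) ≈ 3.5.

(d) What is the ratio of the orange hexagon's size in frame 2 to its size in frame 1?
1.4×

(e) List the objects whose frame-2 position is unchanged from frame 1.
none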